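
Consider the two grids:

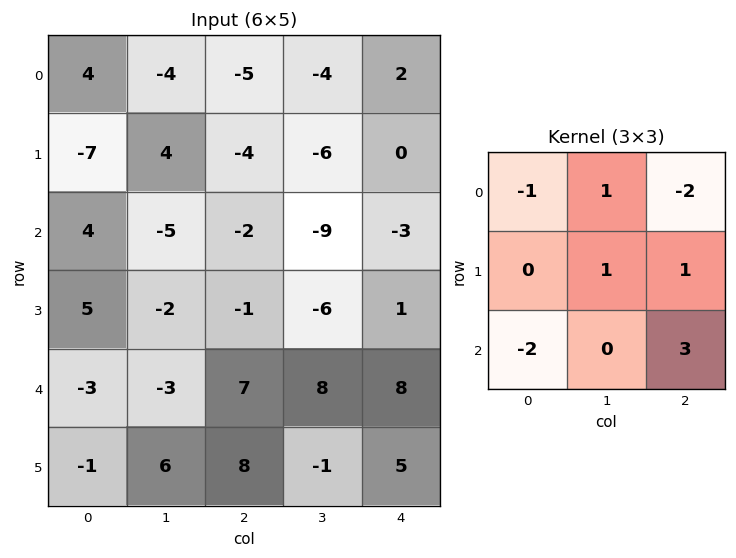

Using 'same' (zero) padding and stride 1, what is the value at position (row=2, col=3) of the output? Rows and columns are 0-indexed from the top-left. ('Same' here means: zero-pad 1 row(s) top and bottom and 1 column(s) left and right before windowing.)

The receptive field on the zero-padded input at this output position is [-4 -6 0 / -2 -9 -3 / -1 -6 1]. Elementwise product with the kernel and sum: -4·-1 + -6·1 + 0·-2 + -9·1 + -3·1 + -1·-2 + 1·3.

-9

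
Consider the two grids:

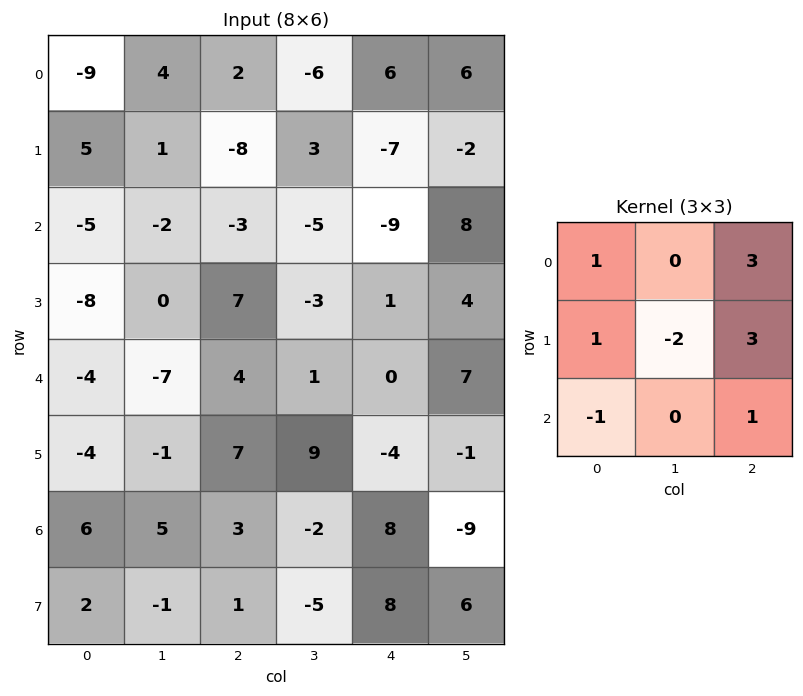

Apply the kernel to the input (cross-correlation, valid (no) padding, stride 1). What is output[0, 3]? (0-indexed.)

36

The receptive field on the input at this output position is [-6 6 6 / 3 -7 -2 / -5 -9 8]. Elementwise product with the kernel and sum: -6·1 + 6·3 + 3·1 + -7·-2 + -2·3 + -5·-1 + 8·1.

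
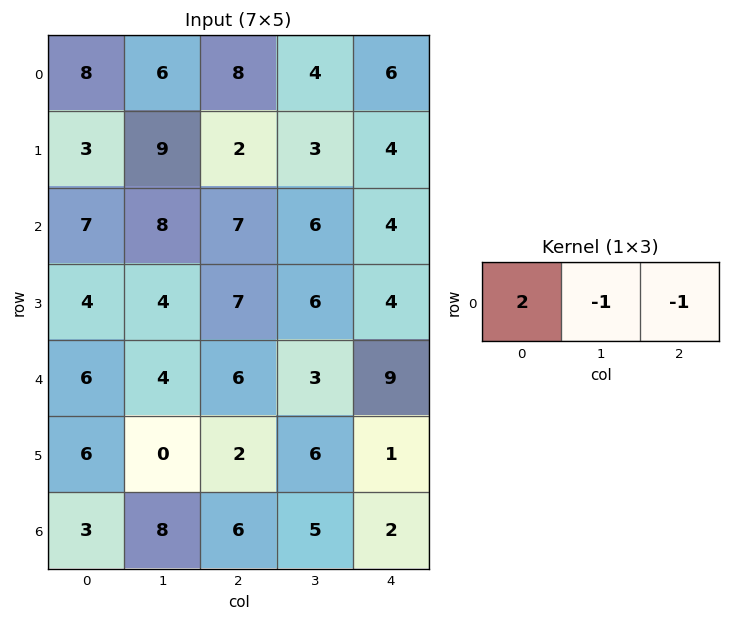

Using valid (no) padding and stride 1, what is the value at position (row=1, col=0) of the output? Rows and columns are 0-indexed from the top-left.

-5

The receptive field on the input at this output position is [3 9 2]. Elementwise product with the kernel and sum: 3·2 + 9·-1 + 2·-1.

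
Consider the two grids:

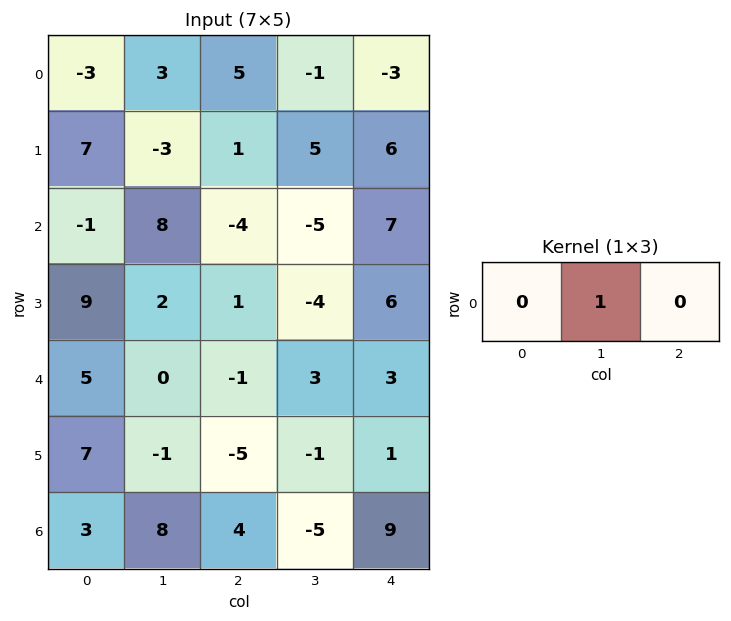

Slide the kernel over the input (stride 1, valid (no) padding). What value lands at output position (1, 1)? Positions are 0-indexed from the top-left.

1

The receptive field on the input at this output position is [-3 1 5]. Elementwise product with the kernel and sum: 1·1.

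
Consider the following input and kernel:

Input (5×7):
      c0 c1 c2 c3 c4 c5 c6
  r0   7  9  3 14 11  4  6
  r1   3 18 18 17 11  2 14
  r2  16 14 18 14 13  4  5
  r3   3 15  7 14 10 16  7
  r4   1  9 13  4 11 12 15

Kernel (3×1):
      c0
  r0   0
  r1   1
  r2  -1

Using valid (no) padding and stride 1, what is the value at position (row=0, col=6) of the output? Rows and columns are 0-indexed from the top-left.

The receptive field on the input at this output position is [6 / 14 / 5]. Elementwise product with the kernel and sum: 14·1 + 5·-1.

9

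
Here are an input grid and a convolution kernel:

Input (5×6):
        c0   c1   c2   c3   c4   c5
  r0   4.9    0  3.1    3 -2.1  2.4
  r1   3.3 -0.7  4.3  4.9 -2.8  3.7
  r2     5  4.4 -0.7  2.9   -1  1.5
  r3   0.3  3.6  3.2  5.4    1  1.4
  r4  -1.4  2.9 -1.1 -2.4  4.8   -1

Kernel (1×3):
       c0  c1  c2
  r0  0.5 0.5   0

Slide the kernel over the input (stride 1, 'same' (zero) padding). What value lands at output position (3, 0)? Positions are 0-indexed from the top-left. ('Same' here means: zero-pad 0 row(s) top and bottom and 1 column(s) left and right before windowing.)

The receptive field on the zero-padded input at this output position is [0 0.3 3.6]. Elementwise product with the kernel and sum: 0·0.5 + 0.3·0.5.

0.15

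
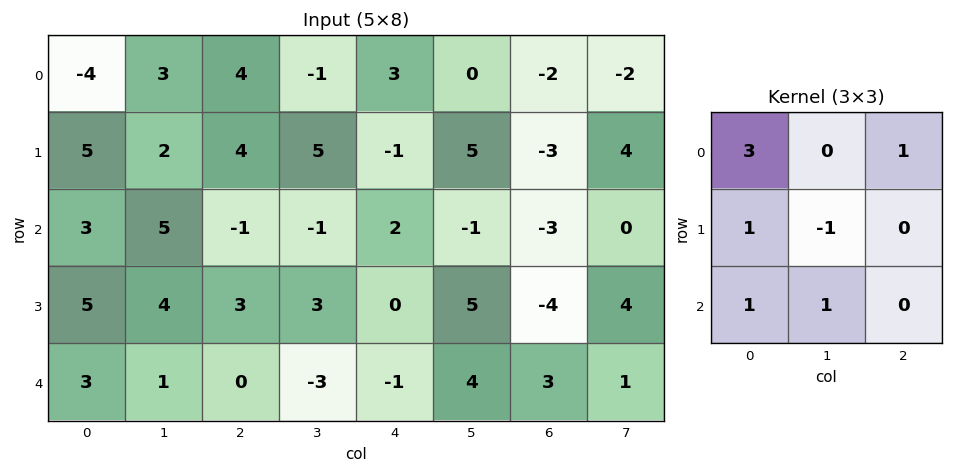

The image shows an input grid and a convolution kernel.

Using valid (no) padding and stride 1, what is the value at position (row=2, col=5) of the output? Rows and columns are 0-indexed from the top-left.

13

The receptive field on the input at this output position is [-1 -3 0 / 5 -4 4 / 4 3 1]. Elementwise product with the kernel and sum: -1·3 + 0·1 + 5·1 + -4·-1 + 4·1 + 3·1.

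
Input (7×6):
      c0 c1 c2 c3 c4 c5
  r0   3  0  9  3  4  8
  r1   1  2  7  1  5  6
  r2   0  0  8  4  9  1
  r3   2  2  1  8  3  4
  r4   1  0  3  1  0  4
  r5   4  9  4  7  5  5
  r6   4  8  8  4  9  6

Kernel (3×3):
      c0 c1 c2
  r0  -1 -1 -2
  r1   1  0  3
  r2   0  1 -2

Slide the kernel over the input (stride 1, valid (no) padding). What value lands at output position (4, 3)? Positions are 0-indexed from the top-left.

10

The receptive field on the input at this output position is [1 0 4 / 7 5 5 / 4 9 6]. Elementwise product with the kernel and sum: 1·-1 + 0·-1 + 4·-2 + 7·1 + 5·3 + 9·1 + 6·-2.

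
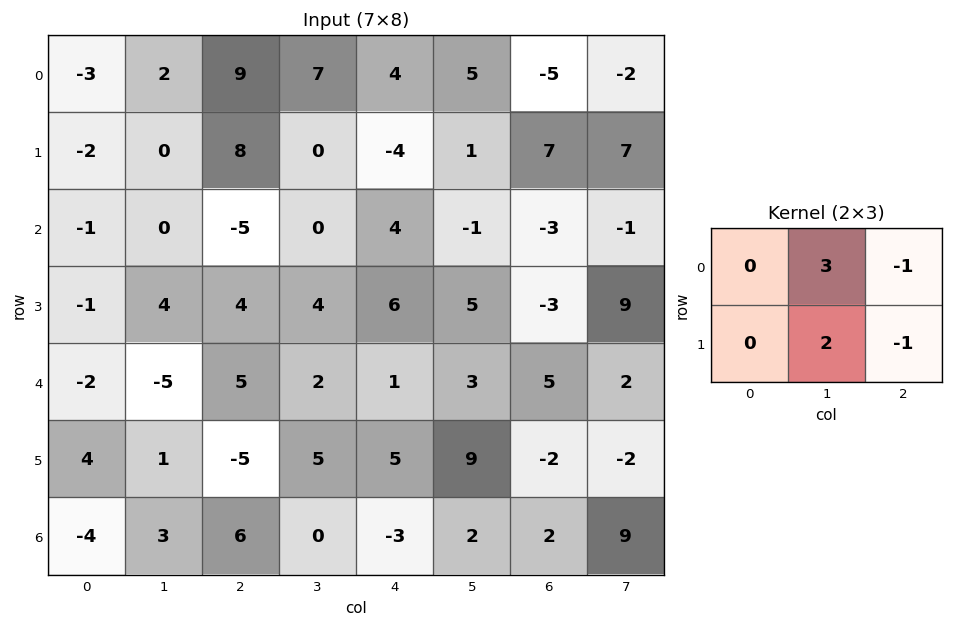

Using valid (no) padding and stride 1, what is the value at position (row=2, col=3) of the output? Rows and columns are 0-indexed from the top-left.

20

The receptive field on the input at this output position is [0 4 -1 / 4 6 5]. Elementwise product with the kernel and sum: 4·3 + -1·-1 + 6·2 + 5·-1.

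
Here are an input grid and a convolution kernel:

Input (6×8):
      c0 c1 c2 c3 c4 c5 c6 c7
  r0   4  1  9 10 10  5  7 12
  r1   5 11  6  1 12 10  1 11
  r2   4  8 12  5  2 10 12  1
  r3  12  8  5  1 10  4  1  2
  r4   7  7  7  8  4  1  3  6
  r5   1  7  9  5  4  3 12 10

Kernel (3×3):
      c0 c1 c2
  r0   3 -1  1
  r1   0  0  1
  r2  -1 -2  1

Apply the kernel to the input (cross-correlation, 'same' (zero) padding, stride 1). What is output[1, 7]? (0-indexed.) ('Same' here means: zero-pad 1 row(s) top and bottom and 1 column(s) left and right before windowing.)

The receptive field on the zero-padded input at this output position is [7 12 0 / 1 11 0 / 12 1 0]. Elementwise product with the kernel and sum: 7·3 + 12·-1 + 0·1 + 0·1 + 12·-1 + 1·-2 + 0·1.

-5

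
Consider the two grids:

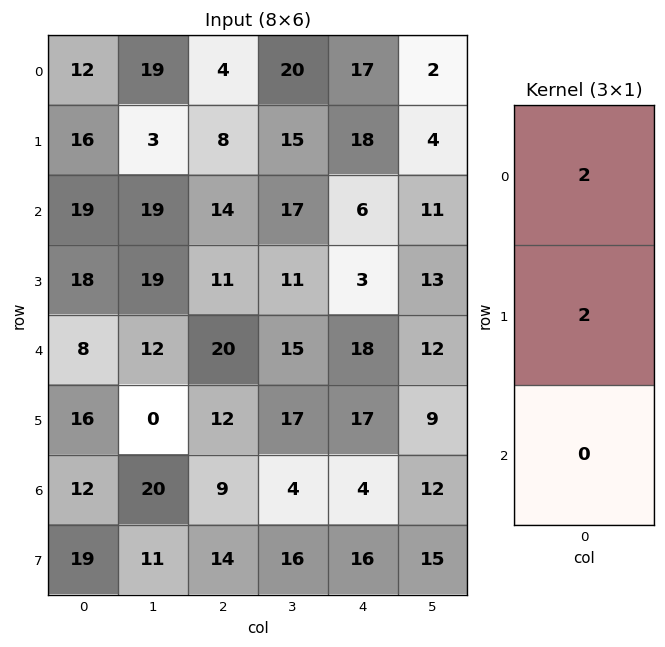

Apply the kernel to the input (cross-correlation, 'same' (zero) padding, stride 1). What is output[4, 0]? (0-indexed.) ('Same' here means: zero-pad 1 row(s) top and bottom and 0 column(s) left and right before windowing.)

The receptive field on the zero-padded input at this output position is [18 / 8 / 16]. Elementwise product with the kernel and sum: 18·2 + 8·2.

52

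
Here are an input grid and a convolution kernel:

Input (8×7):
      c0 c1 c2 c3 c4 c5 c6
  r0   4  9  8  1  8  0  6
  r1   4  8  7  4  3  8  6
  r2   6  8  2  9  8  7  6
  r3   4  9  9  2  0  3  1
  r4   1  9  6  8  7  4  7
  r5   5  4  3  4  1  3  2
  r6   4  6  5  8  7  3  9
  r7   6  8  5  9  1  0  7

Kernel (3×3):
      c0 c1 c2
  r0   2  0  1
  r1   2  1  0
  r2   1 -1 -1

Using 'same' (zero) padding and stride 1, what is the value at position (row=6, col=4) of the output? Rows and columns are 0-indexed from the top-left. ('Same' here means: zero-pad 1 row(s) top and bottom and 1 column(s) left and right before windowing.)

The receptive field on the zero-padded input at this output position is [4 1 3 / 8 7 3 / 9 1 0]. Elementwise product with the kernel and sum: 4·2 + 3·1 + 8·2 + 7·1 + 9·1 + 1·-1 + 0·-1.

42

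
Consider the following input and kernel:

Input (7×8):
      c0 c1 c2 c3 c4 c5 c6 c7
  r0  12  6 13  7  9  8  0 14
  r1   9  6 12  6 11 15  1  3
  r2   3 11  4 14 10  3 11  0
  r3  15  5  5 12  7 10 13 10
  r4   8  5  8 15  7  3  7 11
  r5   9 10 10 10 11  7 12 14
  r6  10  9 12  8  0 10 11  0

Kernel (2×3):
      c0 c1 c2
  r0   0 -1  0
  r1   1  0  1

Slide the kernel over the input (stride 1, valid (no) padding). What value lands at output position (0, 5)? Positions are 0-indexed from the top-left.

The receptive field on the input at this output position is [8 0 14 / 15 1 3]. Elementwise product with the kernel and sum: 0·-1 + 15·1 + 3·1.

18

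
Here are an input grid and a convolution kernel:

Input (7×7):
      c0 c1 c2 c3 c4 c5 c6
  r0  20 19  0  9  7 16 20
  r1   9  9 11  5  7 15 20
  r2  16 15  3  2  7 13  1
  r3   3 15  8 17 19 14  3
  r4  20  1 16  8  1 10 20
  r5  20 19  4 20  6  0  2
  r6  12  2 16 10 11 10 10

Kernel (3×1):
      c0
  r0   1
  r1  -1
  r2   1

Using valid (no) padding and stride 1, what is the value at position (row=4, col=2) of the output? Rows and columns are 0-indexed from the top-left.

The receptive field on the input at this output position is [16 / 4 / 16]. Elementwise product with the kernel and sum: 16·1 + 4·-1 + 16·1.

28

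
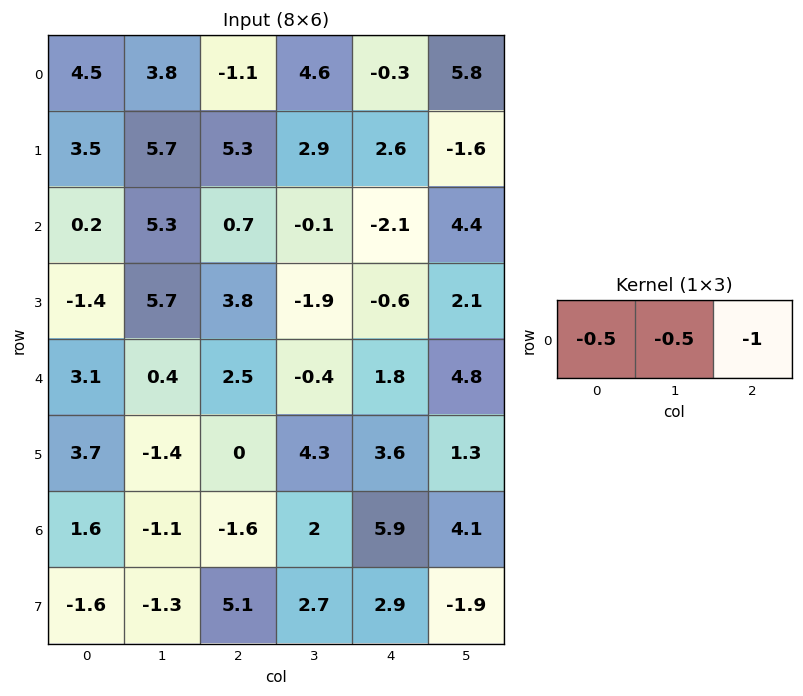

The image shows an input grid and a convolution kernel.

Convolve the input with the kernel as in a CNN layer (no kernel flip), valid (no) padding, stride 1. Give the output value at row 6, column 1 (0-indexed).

The receptive field on the input at this output position is [-1.1 -1.6 2]. Elementwise product with the kernel and sum: -1.1·-0.5 + -1.6·-0.5 + 2·-1.

-0.65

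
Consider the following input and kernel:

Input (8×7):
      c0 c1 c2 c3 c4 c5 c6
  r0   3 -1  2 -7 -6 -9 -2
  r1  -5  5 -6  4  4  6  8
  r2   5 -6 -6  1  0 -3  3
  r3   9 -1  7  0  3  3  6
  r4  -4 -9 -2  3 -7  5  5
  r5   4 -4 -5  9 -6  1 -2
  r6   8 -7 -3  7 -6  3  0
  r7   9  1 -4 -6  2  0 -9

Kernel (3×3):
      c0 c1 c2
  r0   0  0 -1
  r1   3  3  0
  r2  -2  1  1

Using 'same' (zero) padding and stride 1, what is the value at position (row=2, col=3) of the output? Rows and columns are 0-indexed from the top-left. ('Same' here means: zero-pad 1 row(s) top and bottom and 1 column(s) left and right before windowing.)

The receptive field on the zero-padded input at this output position is [-6 4 4 / -6 1 0 / 7 0 3]. Elementwise product with the kernel and sum: 4·-1 + -6·3 + 1·3 + 7·-2 + 0·1 + 3·1.

-30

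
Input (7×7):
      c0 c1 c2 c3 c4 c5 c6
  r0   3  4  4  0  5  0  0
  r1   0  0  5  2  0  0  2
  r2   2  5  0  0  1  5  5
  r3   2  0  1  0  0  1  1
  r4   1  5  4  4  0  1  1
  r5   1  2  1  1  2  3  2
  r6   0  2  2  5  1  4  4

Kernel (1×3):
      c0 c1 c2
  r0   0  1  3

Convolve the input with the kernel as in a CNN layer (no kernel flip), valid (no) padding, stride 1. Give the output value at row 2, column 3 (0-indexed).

16

The receptive field on the input at this output position is [0 1 5]. Elementwise product with the kernel and sum: 1·1 + 5·3.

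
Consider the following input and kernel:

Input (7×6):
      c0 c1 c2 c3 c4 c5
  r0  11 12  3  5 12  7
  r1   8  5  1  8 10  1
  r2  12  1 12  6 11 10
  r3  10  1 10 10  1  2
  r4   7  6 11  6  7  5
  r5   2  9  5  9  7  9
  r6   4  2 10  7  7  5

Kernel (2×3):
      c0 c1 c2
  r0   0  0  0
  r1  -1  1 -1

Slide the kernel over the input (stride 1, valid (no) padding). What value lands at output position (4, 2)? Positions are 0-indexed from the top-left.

-3

The receptive field on the input at this output position is [11 6 7 / 5 9 7]. Elementwise product with the kernel and sum: 5·-1 + 9·1 + 7·-1.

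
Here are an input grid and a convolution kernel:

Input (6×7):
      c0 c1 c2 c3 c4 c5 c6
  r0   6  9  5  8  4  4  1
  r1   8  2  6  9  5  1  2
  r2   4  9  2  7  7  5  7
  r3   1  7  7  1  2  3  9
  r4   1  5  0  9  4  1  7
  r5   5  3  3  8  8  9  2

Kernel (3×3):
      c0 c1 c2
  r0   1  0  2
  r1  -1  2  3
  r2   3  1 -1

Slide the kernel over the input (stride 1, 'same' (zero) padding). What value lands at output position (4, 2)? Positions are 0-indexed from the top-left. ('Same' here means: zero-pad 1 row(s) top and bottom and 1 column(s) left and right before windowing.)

35

The receptive field on the zero-padded input at this output position is [7 7 1 / 5 0 9 / 3 3 8]. Elementwise product with the kernel and sum: 7·1 + 1·2 + 5·-1 + 0·2 + 9·3 + 3·3 + 3·1 + 8·-1.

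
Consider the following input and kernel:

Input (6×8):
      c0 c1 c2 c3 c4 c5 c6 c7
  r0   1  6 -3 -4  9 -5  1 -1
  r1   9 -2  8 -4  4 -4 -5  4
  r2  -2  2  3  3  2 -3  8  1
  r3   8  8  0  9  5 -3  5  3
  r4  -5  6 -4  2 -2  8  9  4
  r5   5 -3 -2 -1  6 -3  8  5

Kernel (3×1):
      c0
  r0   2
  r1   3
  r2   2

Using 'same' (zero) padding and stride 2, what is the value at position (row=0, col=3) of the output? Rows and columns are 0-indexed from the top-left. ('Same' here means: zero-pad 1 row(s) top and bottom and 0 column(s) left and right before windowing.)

The receptive field on the zero-padded input at this output position is [0 / 1 / -5]. Elementwise product with the kernel and sum: 0·2 + 1·3 + -5·2.

-7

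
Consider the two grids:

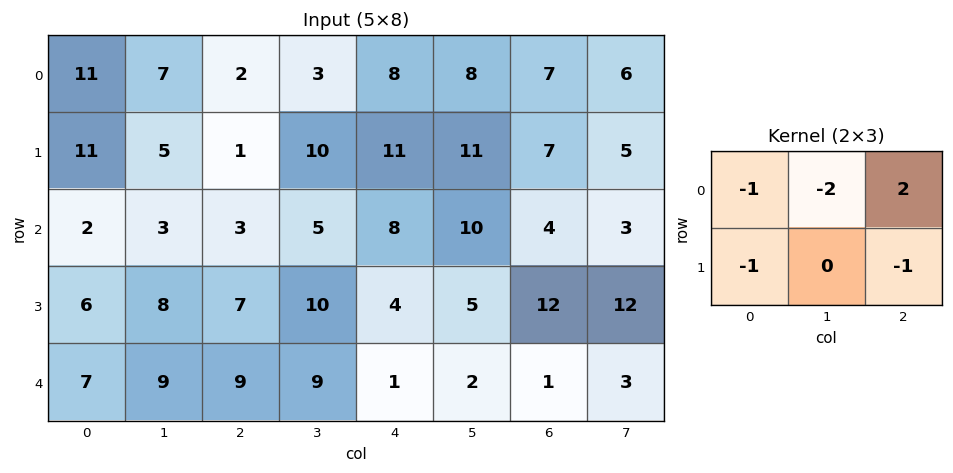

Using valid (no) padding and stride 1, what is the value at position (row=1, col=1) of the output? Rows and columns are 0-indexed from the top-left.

The receptive field on the input at this output position is [5 1 10 / 3 3 5]. Elementwise product with the kernel and sum: 5·-1 + 1·-2 + 10·2 + 3·-1 + 5·-1.

5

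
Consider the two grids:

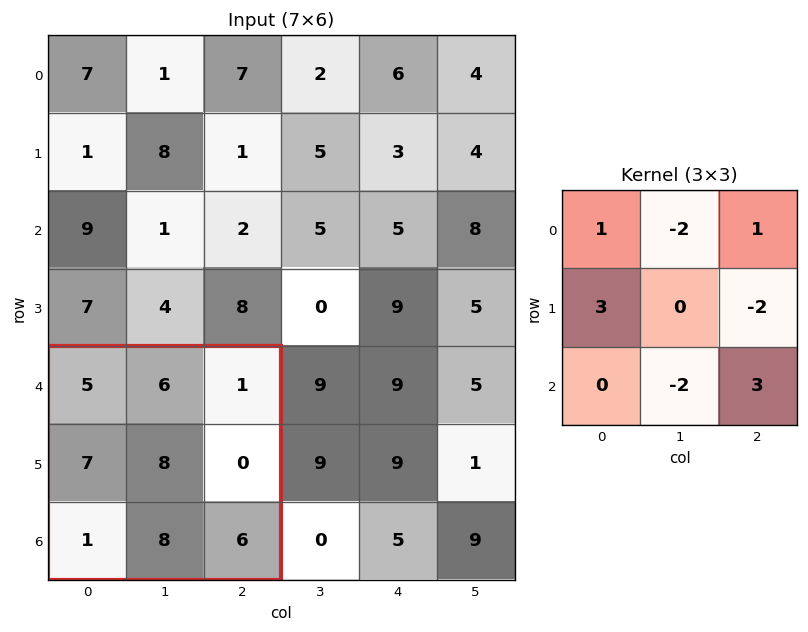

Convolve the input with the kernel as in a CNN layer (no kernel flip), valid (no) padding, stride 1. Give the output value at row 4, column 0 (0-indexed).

The receptive field on the input at this output position is [5 6 1 / 7 8 0 / 1 8 6]. Elementwise product with the kernel and sum: 5·1 + 6·-2 + 1·1 + 7·3 + 0·-2 + 8·-2 + 6·3.

17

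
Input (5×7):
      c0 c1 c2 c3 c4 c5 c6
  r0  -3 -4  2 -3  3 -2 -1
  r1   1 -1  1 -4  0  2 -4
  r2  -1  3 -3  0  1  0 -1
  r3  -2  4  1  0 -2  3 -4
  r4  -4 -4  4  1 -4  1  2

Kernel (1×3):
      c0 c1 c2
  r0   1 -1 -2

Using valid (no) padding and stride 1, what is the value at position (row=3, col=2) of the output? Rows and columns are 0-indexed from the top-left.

5

The receptive field on the input at this output position is [1 0 -2]. Elementwise product with the kernel and sum: 1·1 + 0·-1 + -2·-2.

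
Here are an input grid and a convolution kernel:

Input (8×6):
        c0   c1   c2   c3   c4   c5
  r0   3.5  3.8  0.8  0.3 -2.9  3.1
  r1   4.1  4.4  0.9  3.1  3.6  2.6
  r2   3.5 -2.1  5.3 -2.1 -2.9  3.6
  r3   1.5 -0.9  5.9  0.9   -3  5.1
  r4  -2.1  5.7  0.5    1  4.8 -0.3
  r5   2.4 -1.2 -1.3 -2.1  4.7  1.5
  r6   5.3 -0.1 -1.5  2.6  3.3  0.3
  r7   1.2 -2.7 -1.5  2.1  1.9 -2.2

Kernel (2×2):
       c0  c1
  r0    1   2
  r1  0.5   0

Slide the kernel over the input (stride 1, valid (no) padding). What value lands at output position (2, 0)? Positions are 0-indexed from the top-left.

0.05

The receptive field on the input at this output position is [3.5 -2.1 / 1.5 -0.9]. Elementwise product with the kernel and sum: 3.5·1 + -2.1·2 + 1.5·0.5.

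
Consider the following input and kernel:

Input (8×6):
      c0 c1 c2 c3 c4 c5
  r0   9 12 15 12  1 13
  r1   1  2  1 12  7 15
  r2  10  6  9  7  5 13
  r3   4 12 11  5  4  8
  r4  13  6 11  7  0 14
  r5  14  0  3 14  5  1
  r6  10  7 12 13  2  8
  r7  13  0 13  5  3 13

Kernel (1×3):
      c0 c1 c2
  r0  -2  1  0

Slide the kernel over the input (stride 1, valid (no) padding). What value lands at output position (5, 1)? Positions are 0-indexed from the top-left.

3

The receptive field on the input at this output position is [0 3 14]. Elementwise product with the kernel and sum: 0·-2 + 3·1.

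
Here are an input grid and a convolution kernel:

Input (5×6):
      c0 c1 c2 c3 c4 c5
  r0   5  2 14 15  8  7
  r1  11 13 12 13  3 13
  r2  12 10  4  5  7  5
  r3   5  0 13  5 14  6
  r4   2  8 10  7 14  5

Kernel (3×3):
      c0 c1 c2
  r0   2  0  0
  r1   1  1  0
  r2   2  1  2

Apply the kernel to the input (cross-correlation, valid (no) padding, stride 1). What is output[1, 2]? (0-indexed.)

The receptive field on the input at this output position is [12 13 3 / 4 5 7 / 13 5 14]. Elementwise product with the kernel and sum: 12·2 + 4·1 + 5·1 + 13·2 + 5·1 + 14·2.

92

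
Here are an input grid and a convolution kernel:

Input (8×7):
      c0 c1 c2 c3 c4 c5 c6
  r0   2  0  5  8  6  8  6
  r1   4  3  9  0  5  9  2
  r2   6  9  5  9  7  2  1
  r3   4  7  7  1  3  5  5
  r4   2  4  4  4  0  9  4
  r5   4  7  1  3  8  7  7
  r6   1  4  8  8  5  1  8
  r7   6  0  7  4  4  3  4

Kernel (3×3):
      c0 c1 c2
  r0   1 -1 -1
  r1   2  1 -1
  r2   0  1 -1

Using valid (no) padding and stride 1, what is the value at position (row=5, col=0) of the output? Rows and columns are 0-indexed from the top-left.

The receptive field on the input at this output position is [4 7 1 / 1 4 8 / 6 0 7]. Elementwise product with the kernel and sum: 4·1 + 7·-1 + 1·-1 + 1·2 + 4·1 + 8·-1 + 0·1 + 7·-1.

-13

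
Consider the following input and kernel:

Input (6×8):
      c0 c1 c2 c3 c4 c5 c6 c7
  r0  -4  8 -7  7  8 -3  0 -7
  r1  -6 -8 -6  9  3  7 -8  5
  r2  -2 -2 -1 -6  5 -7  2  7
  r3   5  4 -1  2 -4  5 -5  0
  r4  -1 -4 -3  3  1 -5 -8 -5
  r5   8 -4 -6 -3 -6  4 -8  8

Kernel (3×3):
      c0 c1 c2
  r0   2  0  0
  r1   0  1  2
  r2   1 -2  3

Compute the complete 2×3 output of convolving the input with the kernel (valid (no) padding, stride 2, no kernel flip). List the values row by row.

-29 27 32
-4 -14 -8

Output[0,0]: The receptive field on the input at this output position is [-4 8 -7 / -6 -8 -6 / -2 -2 -1]. Elementwise product with the kernel and sum: -4·2 + -8·1 + -6·2 + -2·1 + -2·-2 + -1·3.
Output[0,1]: The receptive field on the input at this output position is [-7 7 8 / -6 9 3 / -1 -6 5]. Elementwise product with the kernel and sum: -7·2 + 9·1 + 3·2 + -1·1 + -6·-2 + 5·3.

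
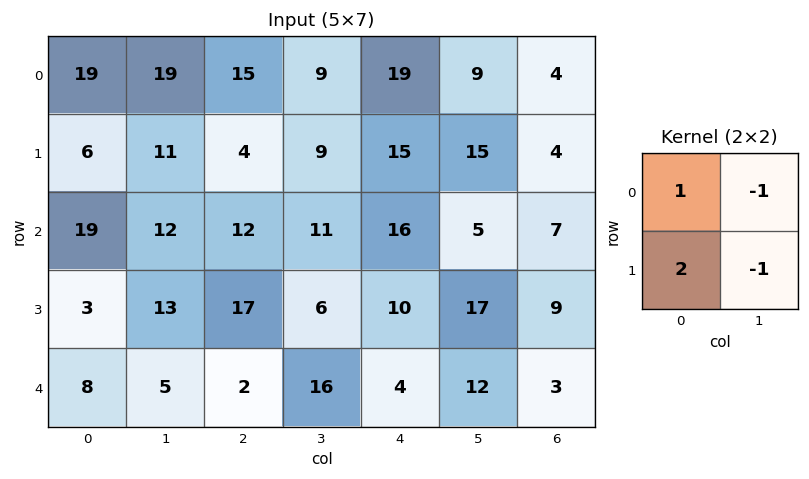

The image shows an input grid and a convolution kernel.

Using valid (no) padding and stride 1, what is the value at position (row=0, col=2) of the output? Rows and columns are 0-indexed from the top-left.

The receptive field on the input at this output position is [15 9 / 4 9]. Elementwise product with the kernel and sum: 15·1 + 9·-1 + 4·2 + 9·-1.

5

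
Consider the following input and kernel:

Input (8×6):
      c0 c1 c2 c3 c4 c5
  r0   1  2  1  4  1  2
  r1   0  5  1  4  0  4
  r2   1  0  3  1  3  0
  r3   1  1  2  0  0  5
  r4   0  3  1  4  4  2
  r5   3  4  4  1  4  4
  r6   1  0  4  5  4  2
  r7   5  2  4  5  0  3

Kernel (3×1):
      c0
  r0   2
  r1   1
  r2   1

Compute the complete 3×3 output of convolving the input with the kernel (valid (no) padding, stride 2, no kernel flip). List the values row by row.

Output[0,0]: The receptive field on the input at this output position is [1 / 0 / 1]. Elementwise product with the kernel and sum: 1·2 + 0·1 + 1·1.
Output[0,1]: The receptive field on the input at this output position is [1 / 1 / 3]. Elementwise product with the kernel and sum: 1·2 + 1·1 + 3·1.

3 6 5
3 9 10
4 10 16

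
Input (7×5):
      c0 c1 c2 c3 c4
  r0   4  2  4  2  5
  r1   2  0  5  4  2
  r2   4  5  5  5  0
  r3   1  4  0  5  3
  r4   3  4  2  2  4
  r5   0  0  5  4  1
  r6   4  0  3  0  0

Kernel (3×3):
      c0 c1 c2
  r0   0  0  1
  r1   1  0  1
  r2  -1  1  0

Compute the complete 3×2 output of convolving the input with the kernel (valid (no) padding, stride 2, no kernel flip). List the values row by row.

12 12
7 3
3 7

Output[0,0]: The receptive field on the input at this output position is [4 2 4 / 2 0 5 / 4 5 5]. Elementwise product with the kernel and sum: 4·1 + 2·1 + 5·1 + 4·-1 + 5·1.
Output[0,1]: The receptive field on the input at this output position is [4 2 5 / 5 4 2 / 5 5 0]. Elementwise product with the kernel and sum: 5·1 + 5·1 + 2·1 + 5·-1 + 5·1.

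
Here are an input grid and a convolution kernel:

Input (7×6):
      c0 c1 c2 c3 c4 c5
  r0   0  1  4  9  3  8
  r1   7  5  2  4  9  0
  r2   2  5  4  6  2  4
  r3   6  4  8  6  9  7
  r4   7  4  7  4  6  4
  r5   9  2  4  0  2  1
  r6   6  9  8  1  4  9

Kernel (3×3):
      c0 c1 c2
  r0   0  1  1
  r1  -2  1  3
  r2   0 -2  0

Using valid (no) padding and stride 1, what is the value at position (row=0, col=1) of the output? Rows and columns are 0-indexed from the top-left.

The receptive field on the input at this output position is [1 4 9 / 5 2 4 / 5 4 6]. Elementwise product with the kernel and sum: 4·1 + 9·1 + 5·-2 + 2·1 + 4·3 + 4·-2.

9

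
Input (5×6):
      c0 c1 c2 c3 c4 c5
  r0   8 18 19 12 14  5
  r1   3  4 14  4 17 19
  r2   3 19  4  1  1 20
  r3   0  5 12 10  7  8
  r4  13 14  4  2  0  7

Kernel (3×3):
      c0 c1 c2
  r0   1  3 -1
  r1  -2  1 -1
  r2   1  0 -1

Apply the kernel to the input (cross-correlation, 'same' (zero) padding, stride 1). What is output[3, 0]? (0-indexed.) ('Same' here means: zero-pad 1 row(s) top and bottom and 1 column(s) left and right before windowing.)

-29

The receptive field on the zero-padded input at this output position is [0 3 19 / 0 0 5 / 0 13 14]. Elementwise product with the kernel and sum: 0·1 + 3·3 + 19·-1 + 0·-2 + 0·1 + 5·-1 + 0·1 + 14·-1.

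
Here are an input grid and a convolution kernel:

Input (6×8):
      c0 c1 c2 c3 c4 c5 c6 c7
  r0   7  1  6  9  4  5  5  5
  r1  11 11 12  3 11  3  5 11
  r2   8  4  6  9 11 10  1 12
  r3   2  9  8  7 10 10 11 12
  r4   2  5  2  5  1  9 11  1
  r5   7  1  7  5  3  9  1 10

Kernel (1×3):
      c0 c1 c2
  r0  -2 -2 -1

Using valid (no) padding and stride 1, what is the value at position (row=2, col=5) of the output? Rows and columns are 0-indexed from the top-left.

The receptive field on the input at this output position is [10 1 12]. Elementwise product with the kernel and sum: 10·-2 + 1·-2 + 12·-1.

-34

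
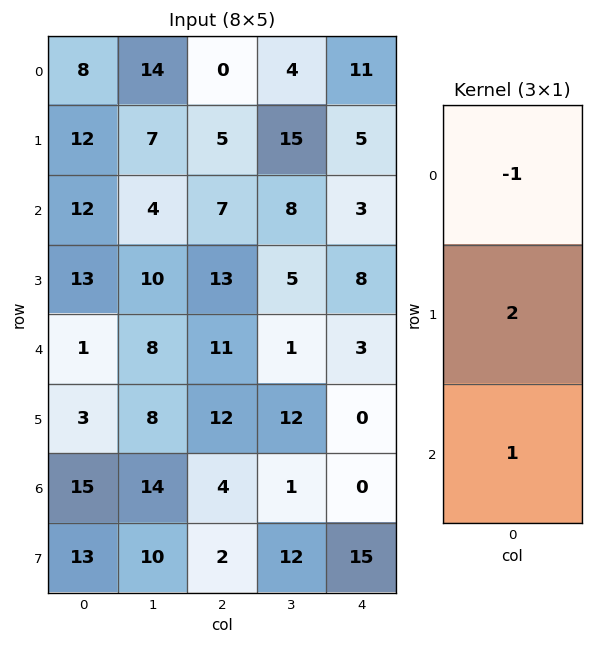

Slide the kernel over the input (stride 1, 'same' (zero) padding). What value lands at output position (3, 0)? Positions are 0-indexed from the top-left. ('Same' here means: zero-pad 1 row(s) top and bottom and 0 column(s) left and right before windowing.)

15

The receptive field on the zero-padded input at this output position is [12 / 13 / 1]. Elementwise product with the kernel and sum: 12·-1 + 13·2 + 1·1.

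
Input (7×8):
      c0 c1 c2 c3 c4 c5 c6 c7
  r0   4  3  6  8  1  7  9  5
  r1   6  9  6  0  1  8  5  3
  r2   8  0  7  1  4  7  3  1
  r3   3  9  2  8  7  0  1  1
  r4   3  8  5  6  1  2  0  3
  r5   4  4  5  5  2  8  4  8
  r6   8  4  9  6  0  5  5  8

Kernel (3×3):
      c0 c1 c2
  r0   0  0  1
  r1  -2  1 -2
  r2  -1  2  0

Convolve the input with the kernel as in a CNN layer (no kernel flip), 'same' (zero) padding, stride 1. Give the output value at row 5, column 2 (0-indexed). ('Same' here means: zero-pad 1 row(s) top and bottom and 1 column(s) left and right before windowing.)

7

The receptive field on the zero-padded input at this output position is [8 5 6 / 4 5 5 / 4 9 6]. Elementwise product with the kernel and sum: 6·1 + 4·-2 + 5·1 + 5·-2 + 4·-1 + 9·2.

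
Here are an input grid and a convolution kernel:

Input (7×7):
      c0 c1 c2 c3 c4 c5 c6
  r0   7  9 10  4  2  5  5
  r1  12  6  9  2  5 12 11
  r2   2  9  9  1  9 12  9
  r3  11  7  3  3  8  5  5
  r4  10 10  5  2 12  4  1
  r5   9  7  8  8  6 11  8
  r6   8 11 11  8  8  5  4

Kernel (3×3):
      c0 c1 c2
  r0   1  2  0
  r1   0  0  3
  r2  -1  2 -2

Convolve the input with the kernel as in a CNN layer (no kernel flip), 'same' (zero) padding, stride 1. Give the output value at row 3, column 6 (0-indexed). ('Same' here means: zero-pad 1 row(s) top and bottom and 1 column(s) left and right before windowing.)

The receptive field on the zero-padded input at this output position is [12 9 0 / 5 5 0 / 4 1 0]. Elementwise product with the kernel and sum: 12·1 + 9·2 + 0·3 + 4·-1 + 1·2 + 0·-2.

28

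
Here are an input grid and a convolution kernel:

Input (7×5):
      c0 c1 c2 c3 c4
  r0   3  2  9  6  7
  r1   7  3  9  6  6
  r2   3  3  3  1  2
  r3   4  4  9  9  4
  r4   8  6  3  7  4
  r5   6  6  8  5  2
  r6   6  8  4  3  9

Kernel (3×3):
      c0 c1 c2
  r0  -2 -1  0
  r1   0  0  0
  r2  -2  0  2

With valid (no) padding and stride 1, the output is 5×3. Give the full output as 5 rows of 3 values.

Output[0,0]: The receptive field on the input at this output position is [3 2 9 / 7 3 9 / 3 3 3]. Elementwise product with the kernel and sum: 3·-2 + 2·-1 + 3·-2 + 3·2.

-8 -17 -26
-7 -5 -34
-19 -7 -5
-8 -19 -39
-26 -25 -3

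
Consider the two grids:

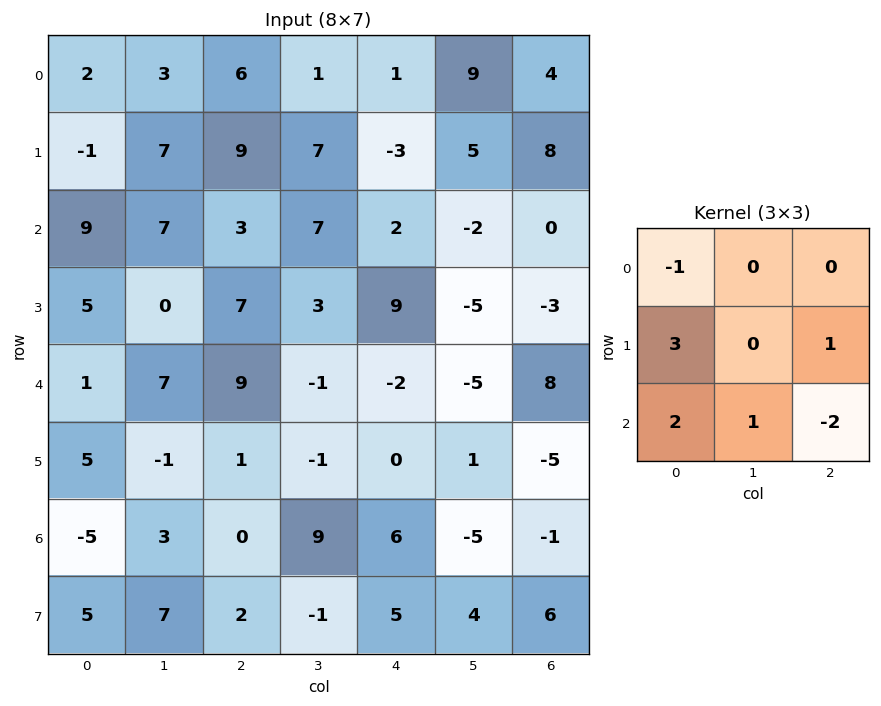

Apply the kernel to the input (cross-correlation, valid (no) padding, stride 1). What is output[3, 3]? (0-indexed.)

-15

The receptive field on the input at this output position is [3 9 -5 / -1 -2 -5 / -1 0 1]. Elementwise product with the kernel and sum: 3·-1 + -1·3 + -5·1 + -1·2 + 0·1 + 1·-2.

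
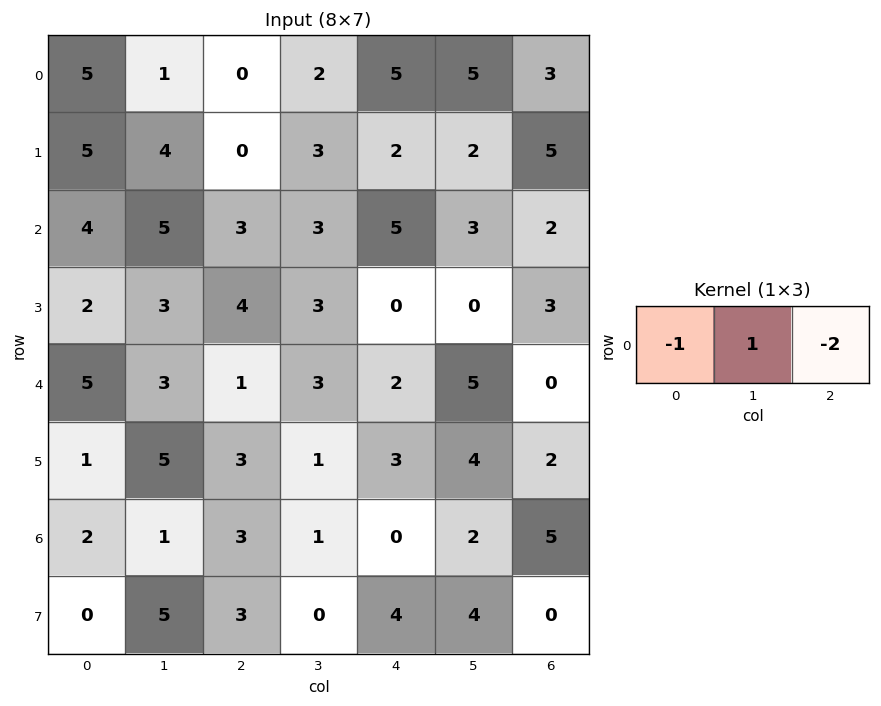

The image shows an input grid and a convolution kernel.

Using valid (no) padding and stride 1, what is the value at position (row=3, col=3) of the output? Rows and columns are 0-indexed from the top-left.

The receptive field on the input at this output position is [3 0 0]. Elementwise product with the kernel and sum: 3·-1 + 0·1 + 0·-2.

-3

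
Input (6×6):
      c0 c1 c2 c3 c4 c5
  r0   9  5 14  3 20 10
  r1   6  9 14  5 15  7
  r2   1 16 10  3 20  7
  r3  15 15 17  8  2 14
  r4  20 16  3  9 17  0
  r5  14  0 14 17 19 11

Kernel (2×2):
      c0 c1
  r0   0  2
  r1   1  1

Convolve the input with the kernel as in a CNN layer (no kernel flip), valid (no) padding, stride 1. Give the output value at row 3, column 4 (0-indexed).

45

The receptive field on the input at this output position is [2 14 / 17 0]. Elementwise product with the kernel and sum: 14·2 + 17·1 + 0·1.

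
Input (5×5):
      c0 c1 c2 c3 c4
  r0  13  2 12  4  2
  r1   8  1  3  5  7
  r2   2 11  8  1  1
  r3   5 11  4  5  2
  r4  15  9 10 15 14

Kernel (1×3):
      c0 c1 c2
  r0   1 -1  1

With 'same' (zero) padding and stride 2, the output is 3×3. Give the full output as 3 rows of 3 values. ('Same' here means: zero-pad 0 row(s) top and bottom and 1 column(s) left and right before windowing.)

Output[0,0]: The receptive field on the zero-padded input at this output position is [0 13 2]. Elementwise product with the kernel and sum: 0·1 + 13·-1 + 2·1.

-11 -6 2
9 4 0
-6 14 1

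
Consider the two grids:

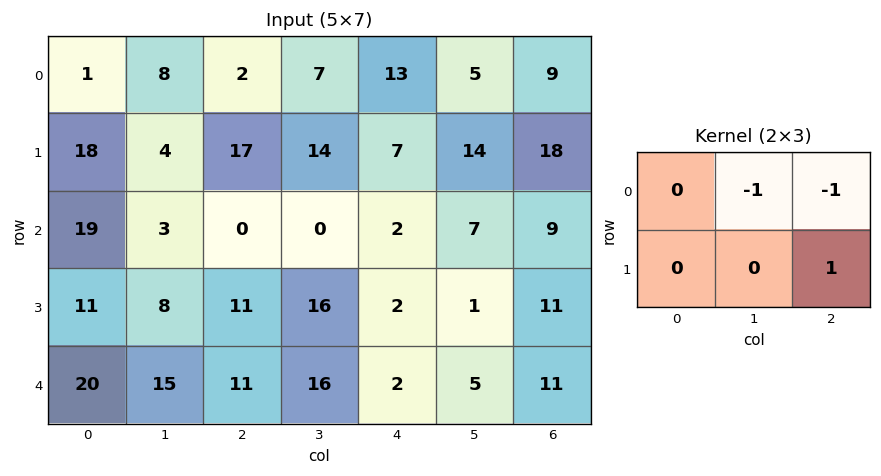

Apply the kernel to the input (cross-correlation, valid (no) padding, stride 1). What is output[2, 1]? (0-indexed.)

16

The receptive field on the input at this output position is [3 0 0 / 8 11 16]. Elementwise product with the kernel and sum: 0·-1 + 0·-1 + 16·1.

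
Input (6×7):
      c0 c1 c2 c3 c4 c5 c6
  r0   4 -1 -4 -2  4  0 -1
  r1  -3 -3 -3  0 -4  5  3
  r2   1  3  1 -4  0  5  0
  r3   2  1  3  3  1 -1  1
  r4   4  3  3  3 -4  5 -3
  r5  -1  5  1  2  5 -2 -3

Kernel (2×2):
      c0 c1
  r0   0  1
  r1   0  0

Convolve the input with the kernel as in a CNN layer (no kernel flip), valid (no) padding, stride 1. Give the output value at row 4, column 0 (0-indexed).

The receptive field on the input at this output position is [4 3 / -1 5]. Elementwise product with the kernel and sum: 3·1.

3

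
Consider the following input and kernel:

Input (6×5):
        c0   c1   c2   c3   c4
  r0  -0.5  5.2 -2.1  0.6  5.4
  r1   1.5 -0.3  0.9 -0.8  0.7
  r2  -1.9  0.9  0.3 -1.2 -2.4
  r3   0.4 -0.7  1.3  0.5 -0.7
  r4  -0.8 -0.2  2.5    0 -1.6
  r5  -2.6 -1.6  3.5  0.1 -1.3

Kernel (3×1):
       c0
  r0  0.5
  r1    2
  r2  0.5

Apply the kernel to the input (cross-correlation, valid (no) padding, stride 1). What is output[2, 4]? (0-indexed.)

-3.4

The receptive field on the input at this output position is [-2.4 / -0.7 / -1.6]. Elementwise product with the kernel and sum: -2.4·0.5 + -0.7·2 + -1.6·0.5.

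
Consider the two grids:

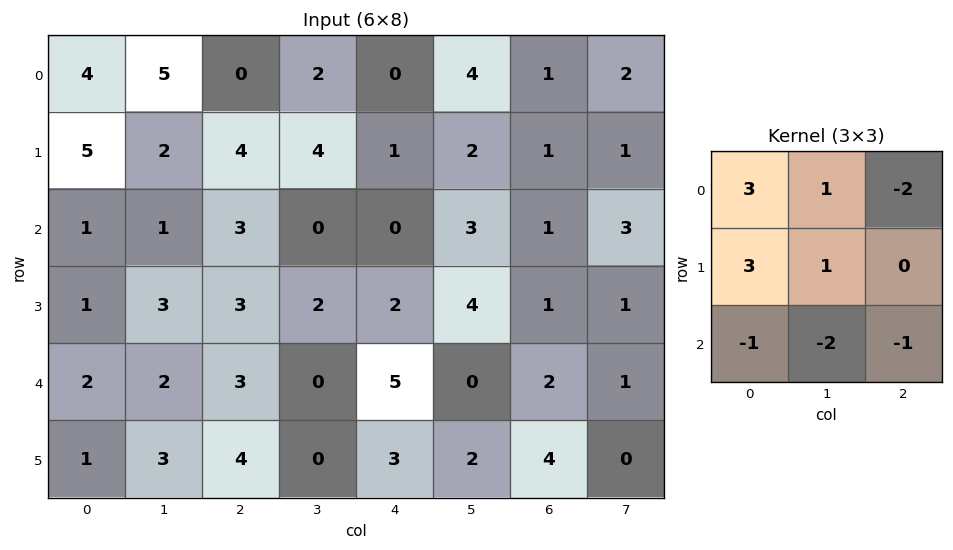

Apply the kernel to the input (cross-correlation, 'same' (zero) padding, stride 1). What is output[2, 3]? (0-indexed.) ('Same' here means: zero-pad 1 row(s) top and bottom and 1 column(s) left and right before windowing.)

The receptive field on the zero-padded input at this output position is [4 4 1 / 3 0 0 / 3 2 2]. Elementwise product with the kernel and sum: 4·3 + 4·1 + 1·-2 + 3·3 + 0·1 + 3·-1 + 2·-2 + 2·-1.

14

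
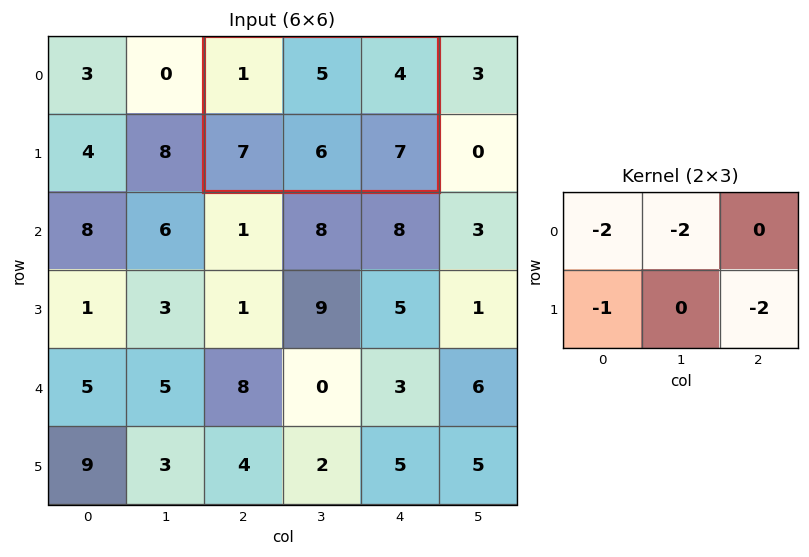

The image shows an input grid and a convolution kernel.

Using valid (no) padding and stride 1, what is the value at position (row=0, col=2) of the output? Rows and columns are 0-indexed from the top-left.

-33

The receptive field on the input at this output position is [1 5 4 / 7 6 7]. Elementwise product with the kernel and sum: 1·-2 + 5·-2 + 7·-1 + 7·-2.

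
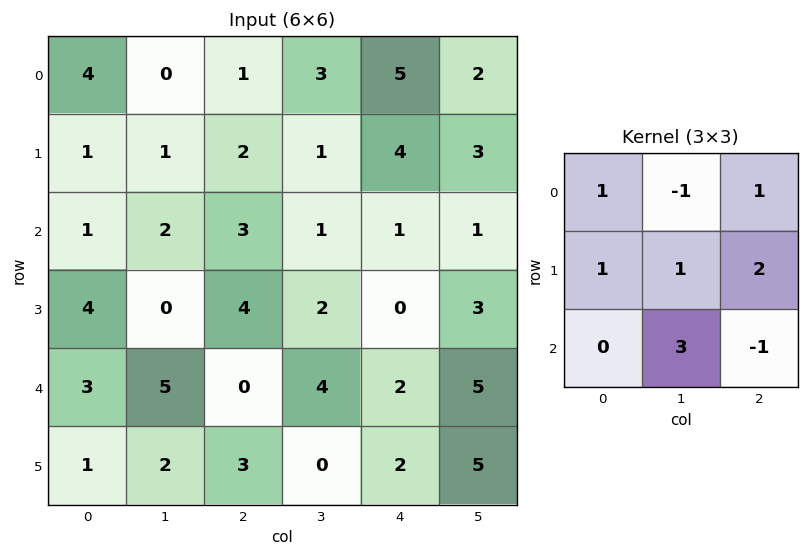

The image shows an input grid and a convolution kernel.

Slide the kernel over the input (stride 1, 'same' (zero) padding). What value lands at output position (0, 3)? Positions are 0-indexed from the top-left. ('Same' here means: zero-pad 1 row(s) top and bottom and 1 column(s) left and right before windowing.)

The receptive field on the zero-padded input at this output position is [0 0 0 / 1 3 5 / 2 1 4]. Elementwise product with the kernel and sum: 0·1 + 0·-1 + 0·1 + 1·1 + 3·1 + 5·2 + 1·3 + 4·-1.

13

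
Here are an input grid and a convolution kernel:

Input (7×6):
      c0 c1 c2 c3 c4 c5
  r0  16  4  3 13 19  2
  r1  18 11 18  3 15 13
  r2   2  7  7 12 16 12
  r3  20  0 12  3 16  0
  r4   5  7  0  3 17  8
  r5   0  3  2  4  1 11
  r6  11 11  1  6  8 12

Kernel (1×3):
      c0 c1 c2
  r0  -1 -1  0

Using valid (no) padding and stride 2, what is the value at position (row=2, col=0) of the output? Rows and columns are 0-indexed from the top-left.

The receptive field on the input at this output position is [5 7 0]. Elementwise product with the kernel and sum: 5·-1 + 7·-1.

-12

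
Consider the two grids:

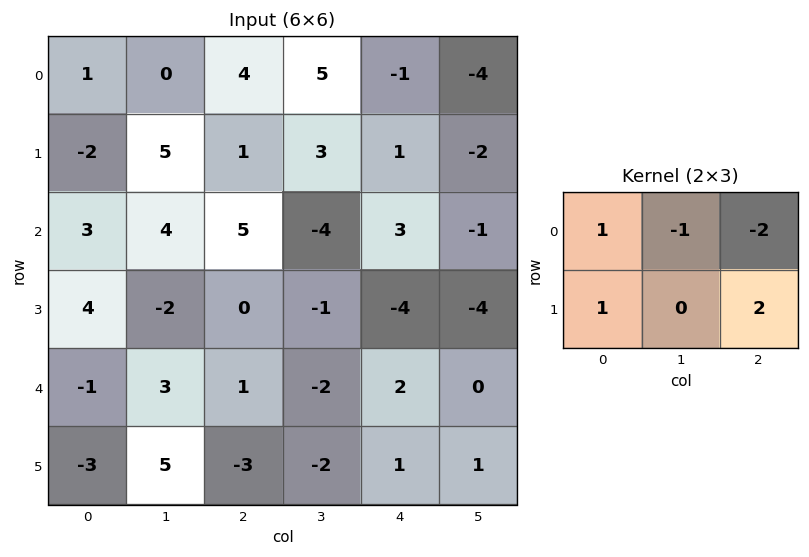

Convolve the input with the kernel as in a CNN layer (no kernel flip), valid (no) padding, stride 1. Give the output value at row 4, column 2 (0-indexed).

-2

The receptive field on the input at this output position is [1 -2 2 / -3 -2 1]. Elementwise product with the kernel and sum: 1·1 + -2·-1 + 2·-2 + -3·1 + 1·2.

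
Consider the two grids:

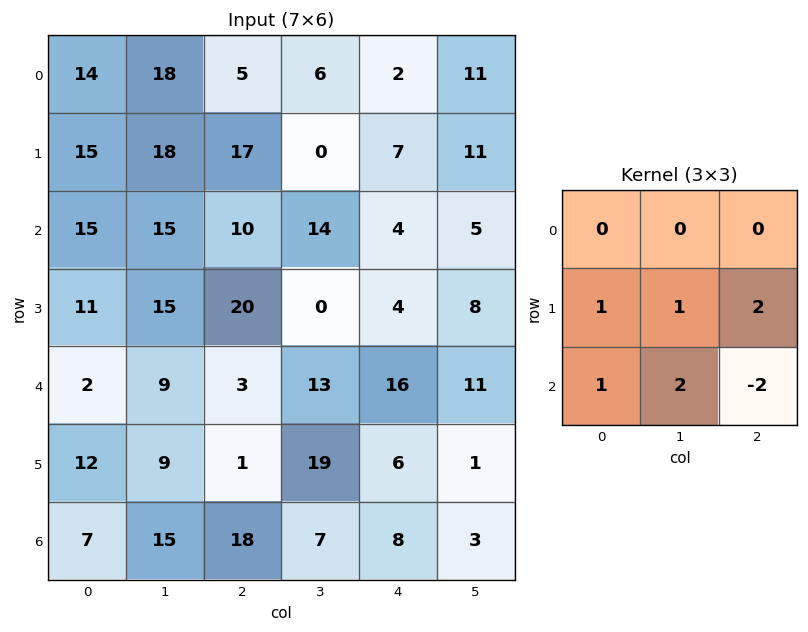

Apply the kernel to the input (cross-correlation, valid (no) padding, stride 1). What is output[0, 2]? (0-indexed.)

61

The receptive field on the input at this output position is [5 6 2 / 17 0 7 / 10 14 4]. Elementwise product with the kernel and sum: 17·1 + 0·1 + 7·2 + 10·1 + 14·2 + 4·-2.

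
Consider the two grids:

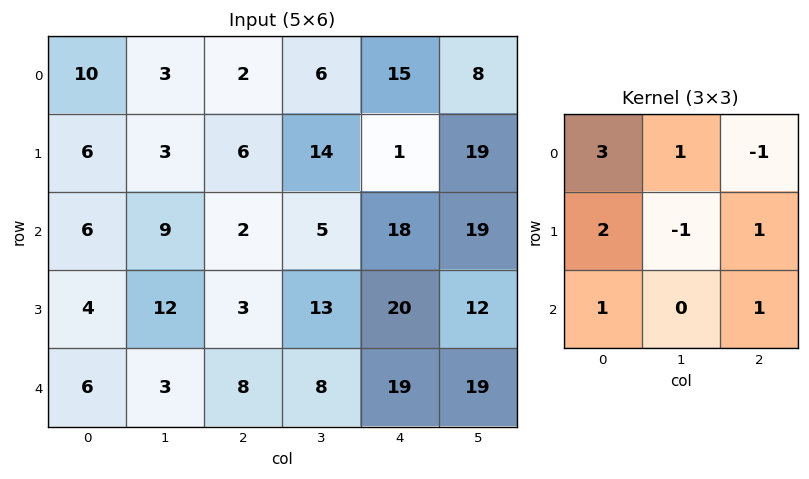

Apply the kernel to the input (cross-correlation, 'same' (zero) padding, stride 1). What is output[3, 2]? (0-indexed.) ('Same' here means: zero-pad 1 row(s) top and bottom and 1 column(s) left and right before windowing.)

69

The receptive field on the zero-padded input at this output position is [9 2 5 / 12 3 13 / 3 8 8]. Elementwise product with the kernel and sum: 9·3 + 2·1 + 5·-1 + 12·2 + 3·-1 + 13·1 + 3·1 + 8·1.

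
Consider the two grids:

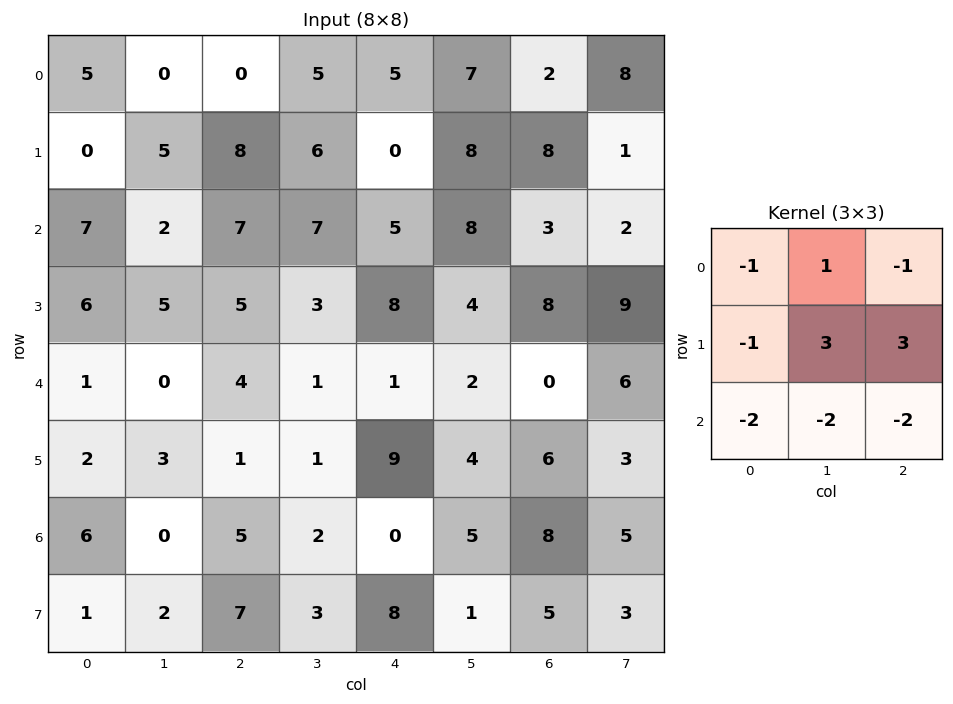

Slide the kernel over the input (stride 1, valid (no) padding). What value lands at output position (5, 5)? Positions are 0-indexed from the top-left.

15

The receptive field on the input at this output position is [4 6 3 / 5 8 5 / 1 5 3]. Elementwise product with the kernel and sum: 4·-1 + 6·1 + 3·-1 + 5·-1 + 8·3 + 5·3 + 1·-2 + 5·-2 + 3·-2.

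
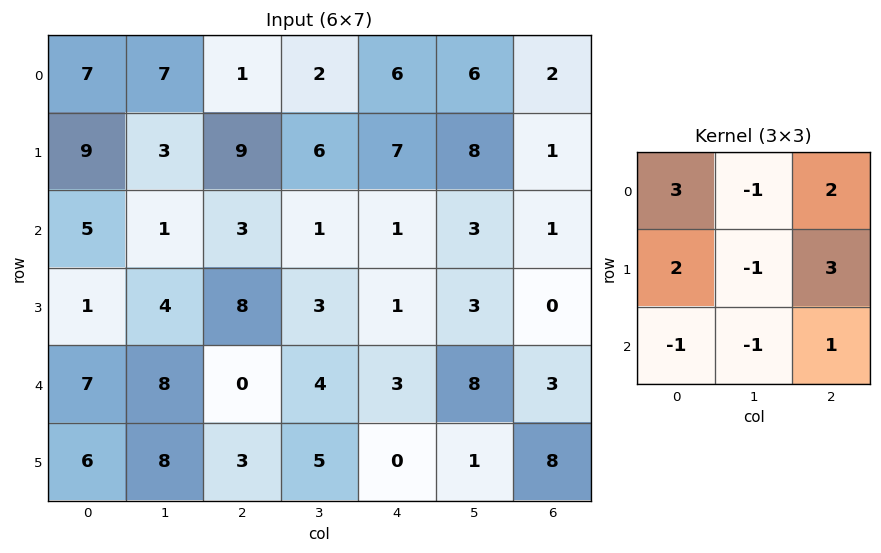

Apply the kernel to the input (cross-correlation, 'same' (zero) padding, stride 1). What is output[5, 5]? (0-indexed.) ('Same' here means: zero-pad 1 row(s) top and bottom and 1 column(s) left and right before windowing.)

The receptive field on the zero-padded input at this output position is [3 8 3 / 0 1 8 / 0 0 0]. Elementwise product with the kernel and sum: 3·3 + 8·-1 + 3·2 + 0·2 + 1·-1 + 8·3 + 0·-1 + 0·-1 + 0·1.

30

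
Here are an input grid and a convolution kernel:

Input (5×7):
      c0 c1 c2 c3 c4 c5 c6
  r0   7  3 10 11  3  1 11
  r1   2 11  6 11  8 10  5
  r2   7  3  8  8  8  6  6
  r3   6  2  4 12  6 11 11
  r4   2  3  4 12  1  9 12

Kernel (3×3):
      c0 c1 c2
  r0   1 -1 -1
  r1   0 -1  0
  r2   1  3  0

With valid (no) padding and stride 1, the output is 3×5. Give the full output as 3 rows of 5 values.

-1 3 17 31 7
-6 0 19 15 26
5 -2 20 3 13

Output[0,0]: The receptive field on the input at this output position is [7 3 10 / 2 11 6 / 7 3 8]. Elementwise product with the kernel and sum: 7·1 + 3·-1 + 10·-1 + 11·-1 + 7·1 + 3·3.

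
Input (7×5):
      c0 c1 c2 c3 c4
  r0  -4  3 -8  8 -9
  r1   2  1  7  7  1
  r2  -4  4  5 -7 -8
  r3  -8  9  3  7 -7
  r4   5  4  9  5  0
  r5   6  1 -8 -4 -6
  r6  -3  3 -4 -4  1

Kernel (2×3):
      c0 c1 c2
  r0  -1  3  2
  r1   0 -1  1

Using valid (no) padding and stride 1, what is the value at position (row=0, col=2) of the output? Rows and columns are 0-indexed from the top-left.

The receptive field on the input at this output position is [-8 8 -9 / 7 7 1]. Elementwise product with the kernel and sum: -8·-1 + 8·3 + -9·2 + 7·-1 + 1·1.

8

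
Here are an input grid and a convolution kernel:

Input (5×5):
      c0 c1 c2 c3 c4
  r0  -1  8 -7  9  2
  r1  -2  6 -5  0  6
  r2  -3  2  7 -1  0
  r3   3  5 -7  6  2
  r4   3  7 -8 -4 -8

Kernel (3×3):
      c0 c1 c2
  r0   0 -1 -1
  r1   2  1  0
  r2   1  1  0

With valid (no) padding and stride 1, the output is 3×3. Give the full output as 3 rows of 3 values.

0 14 -15
3 14 6
12 -4 -19

Output[0,0]: The receptive field on the input at this output position is [-1 8 -7 / -2 6 -5 / -3 2 7]. Elementwise product with the kernel and sum: 8·-1 + -7·-1 + -2·2 + 6·1 + -3·1 + 2·1.
Output[0,1]: The receptive field on the input at this output position is [8 -7 9 / 6 -5 0 / 2 7 -1]. Elementwise product with the kernel and sum: -7·-1 + 9·-1 + 6·2 + -5·1 + 2·1 + 7·1.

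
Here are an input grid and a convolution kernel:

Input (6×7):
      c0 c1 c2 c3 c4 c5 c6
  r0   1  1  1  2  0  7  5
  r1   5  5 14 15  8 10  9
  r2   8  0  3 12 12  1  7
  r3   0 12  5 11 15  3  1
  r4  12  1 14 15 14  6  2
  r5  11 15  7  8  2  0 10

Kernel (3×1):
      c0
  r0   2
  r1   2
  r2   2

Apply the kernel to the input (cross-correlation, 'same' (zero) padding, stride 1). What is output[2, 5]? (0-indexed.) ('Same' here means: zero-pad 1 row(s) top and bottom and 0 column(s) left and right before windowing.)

The receptive field on the zero-padded input at this output position is [10 / 1 / 3]. Elementwise product with the kernel and sum: 10·2 + 1·2 + 3·2.

28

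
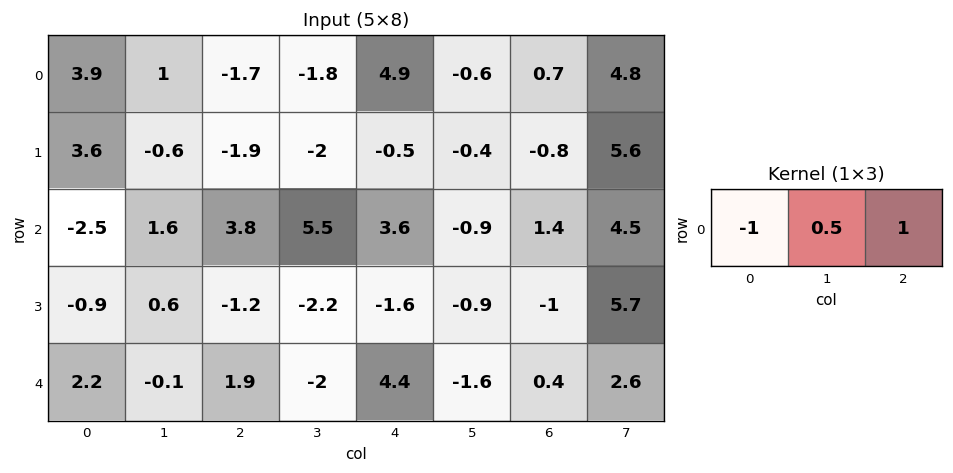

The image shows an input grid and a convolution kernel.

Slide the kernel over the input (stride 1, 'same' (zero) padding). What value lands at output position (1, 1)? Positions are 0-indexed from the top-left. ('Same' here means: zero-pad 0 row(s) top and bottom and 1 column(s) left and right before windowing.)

The receptive field on the zero-padded input at this output position is [3.6 -0.6 -1.9]. Elementwise product with the kernel and sum: 3.6·-1 + -0.6·0.5 + -1.9·1.

-5.8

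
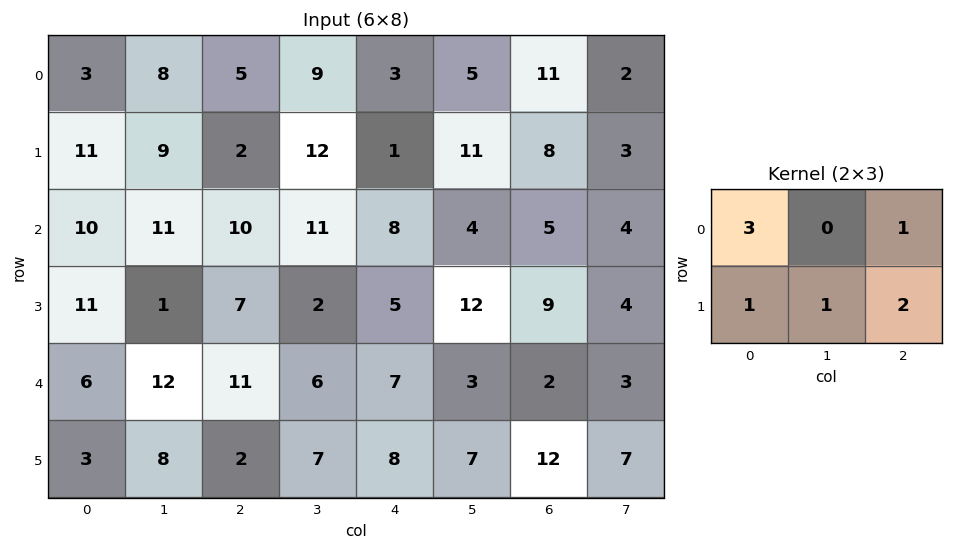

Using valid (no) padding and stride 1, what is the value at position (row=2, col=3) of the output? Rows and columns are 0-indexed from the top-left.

The receptive field on the input at this output position is [11 8 4 / 2 5 12]. Elementwise product with the kernel and sum: 11·3 + 4·1 + 2·1 + 5·1 + 12·2.

68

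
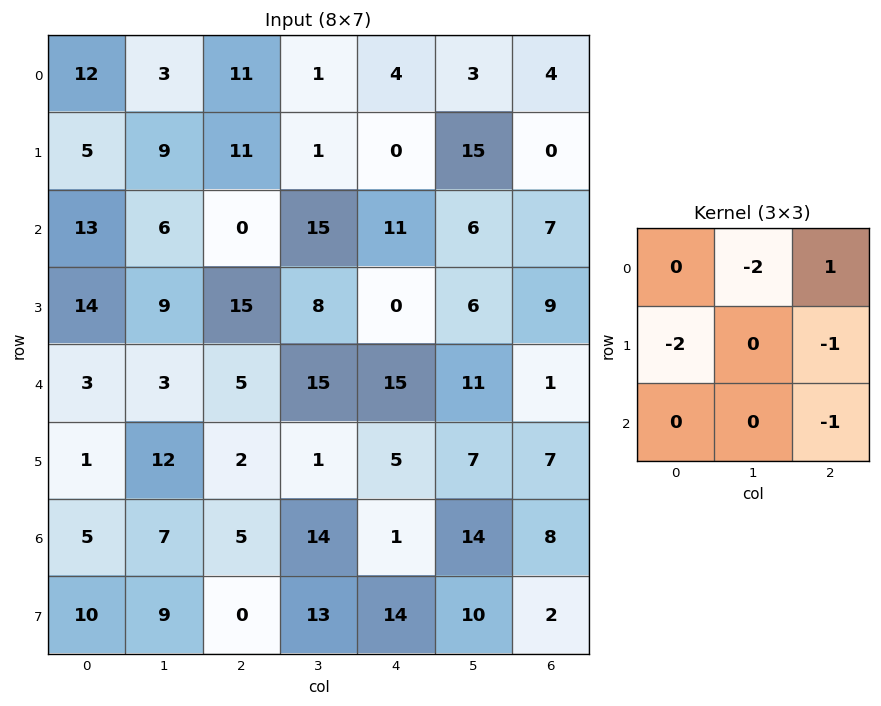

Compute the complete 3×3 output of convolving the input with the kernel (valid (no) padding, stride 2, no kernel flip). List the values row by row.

-16 -31 -9
-60 -64 -15
-10 -25 -46

Output[0,0]: The receptive field on the input at this output position is [12 3 11 / 5 9 11 / 13 6 0]. Elementwise product with the kernel and sum: 3·-2 + 11·1 + 5·-2 + 11·-1 + 0·-1.
Output[0,1]: The receptive field on the input at this output position is [11 1 4 / 11 1 0 / 0 15 11]. Elementwise product with the kernel and sum: 1·-2 + 4·1 + 11·-2 + 0·-1 + 11·-1.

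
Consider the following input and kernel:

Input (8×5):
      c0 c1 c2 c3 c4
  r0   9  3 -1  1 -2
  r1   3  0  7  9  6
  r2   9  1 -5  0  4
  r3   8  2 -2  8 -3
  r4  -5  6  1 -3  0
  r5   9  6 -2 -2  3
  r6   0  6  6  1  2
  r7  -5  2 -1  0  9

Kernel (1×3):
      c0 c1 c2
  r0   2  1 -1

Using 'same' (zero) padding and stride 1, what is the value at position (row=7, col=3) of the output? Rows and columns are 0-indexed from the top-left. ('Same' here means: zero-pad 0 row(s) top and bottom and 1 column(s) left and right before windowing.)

The receptive field on the zero-padded input at this output position is [-1 0 9]. Elementwise product with the kernel and sum: -1·2 + 0·1 + 9·-1.

-11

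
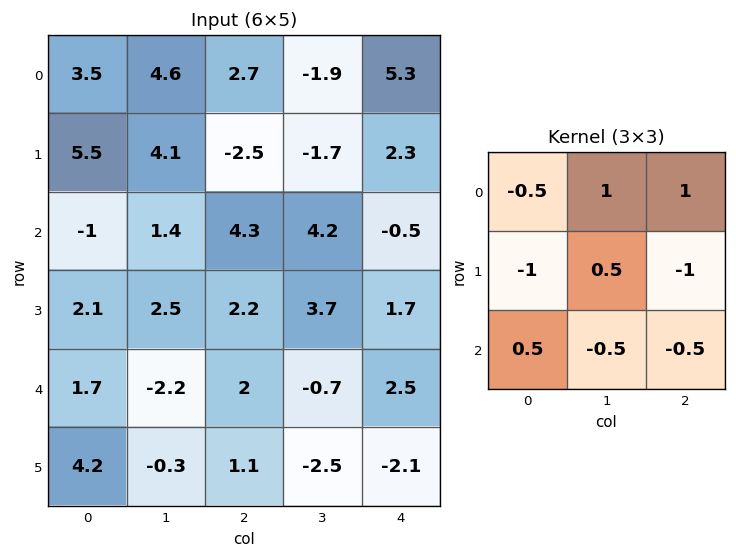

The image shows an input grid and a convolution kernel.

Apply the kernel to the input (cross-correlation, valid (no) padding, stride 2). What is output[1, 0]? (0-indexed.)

The receptive field on the input at this output position is [-1 1.4 4.3 / 2.1 2.5 2.2 / 1.7 -2.2 2]. Elementwise product with the kernel and sum: -1·-0.5 + 1.4·1 + 4.3·1 + 2.1·-1 + 2.5·0.5 + 2.2·-1 + 1.7·0.5 + -2.2·-0.5 + 2·-0.5.

4.1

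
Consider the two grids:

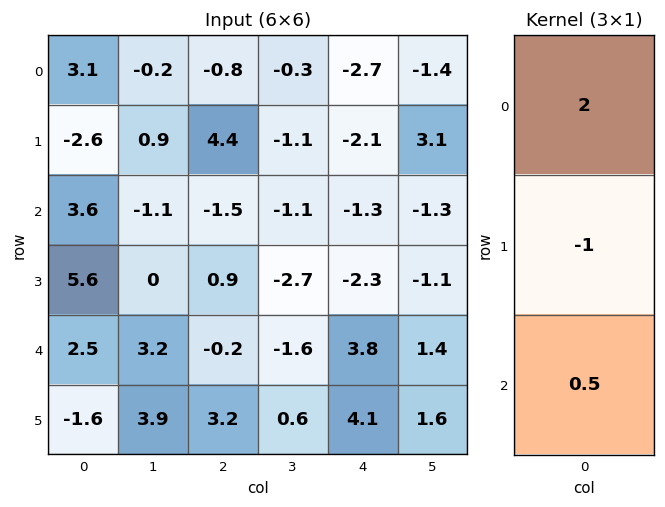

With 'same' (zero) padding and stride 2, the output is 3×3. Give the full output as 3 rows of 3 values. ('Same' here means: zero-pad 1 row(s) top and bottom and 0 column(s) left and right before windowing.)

Output[0,0]: The receptive field on the zero-padded input at this output position is [0 / 3.1 / -2.6]. Elementwise product with the kernel and sum: 0·2 + 3.1·-1 + -2.6·0.5.

-4.4 3 1.65
-6 10.75 -4.05
7.9 3.6 -6.35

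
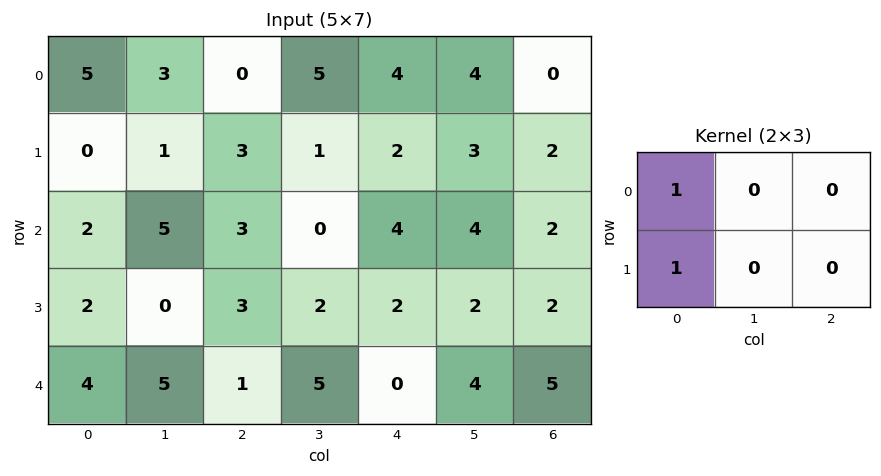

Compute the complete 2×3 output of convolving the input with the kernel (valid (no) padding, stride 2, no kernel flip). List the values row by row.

Output[0,0]: The receptive field on the input at this output position is [5 3 0 / 0 1 3]. Elementwise product with the kernel and sum: 5·1 + 0·1.

5 3 6
4 6 6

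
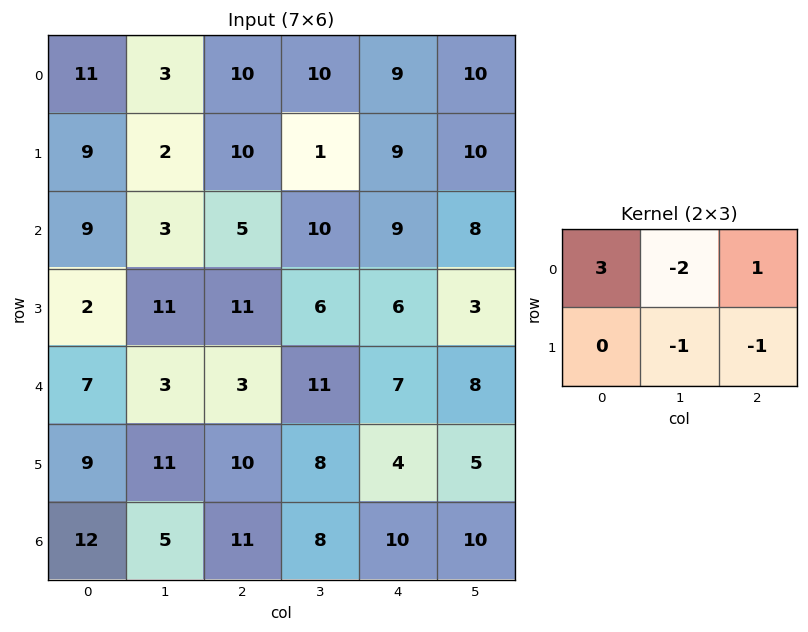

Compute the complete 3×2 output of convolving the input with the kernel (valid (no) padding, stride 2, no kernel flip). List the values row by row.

25 9
4 -8
-3 -18

Output[0,0]: The receptive field on the input at this output position is [11 3 10 / 9 2 10]. Elementwise product with the kernel and sum: 11·3 + 3·-2 + 10·1 + 2·-1 + 10·-1.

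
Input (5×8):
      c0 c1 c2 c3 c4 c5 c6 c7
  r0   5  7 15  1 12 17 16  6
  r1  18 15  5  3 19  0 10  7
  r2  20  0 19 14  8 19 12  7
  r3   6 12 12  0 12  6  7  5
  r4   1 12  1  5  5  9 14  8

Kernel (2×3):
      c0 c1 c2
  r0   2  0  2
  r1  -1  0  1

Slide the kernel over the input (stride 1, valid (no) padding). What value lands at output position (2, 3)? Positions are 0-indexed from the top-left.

72

The receptive field on the input at this output position is [14 8 19 / 0 12 6]. Elementwise product with the kernel and sum: 14·2 + 19·2 + 0·-1 + 6·1.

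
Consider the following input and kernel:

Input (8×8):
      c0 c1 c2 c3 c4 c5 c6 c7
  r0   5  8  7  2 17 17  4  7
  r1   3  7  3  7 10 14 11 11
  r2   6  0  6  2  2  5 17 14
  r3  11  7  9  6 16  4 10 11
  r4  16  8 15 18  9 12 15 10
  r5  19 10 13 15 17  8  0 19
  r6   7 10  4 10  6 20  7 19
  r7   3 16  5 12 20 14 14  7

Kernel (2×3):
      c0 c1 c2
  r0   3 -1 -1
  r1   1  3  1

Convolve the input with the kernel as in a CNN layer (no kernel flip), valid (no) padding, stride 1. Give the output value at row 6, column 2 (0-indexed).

57

The receptive field on the input at this output position is [4 10 6 / 5 12 20]. Elementwise product with the kernel and sum: 4·3 + 10·-1 + 6·-1 + 5·1 + 12·3 + 20·1.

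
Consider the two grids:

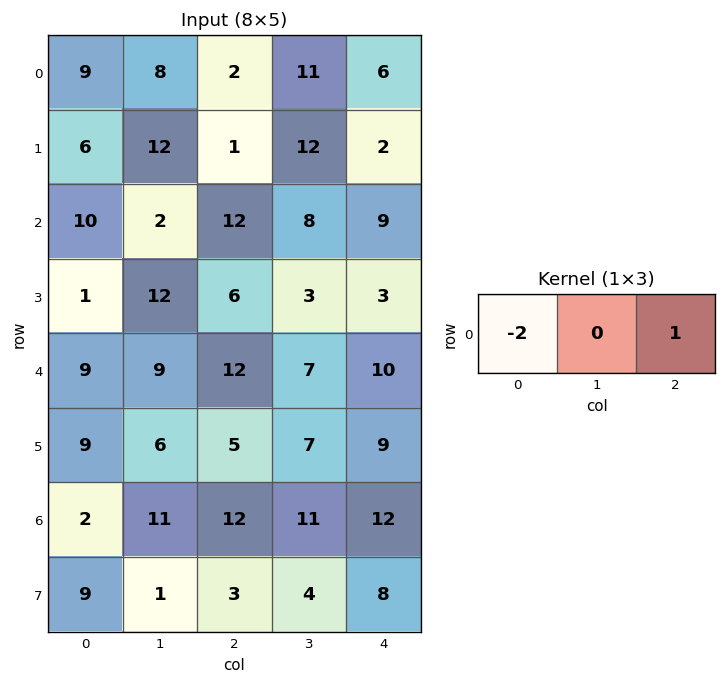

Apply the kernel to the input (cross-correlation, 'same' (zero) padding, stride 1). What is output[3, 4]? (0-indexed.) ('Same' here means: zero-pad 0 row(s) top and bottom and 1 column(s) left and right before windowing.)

The receptive field on the zero-padded input at this output position is [3 3 0]. Elementwise product with the kernel and sum: 3·-2 + 0·1.

-6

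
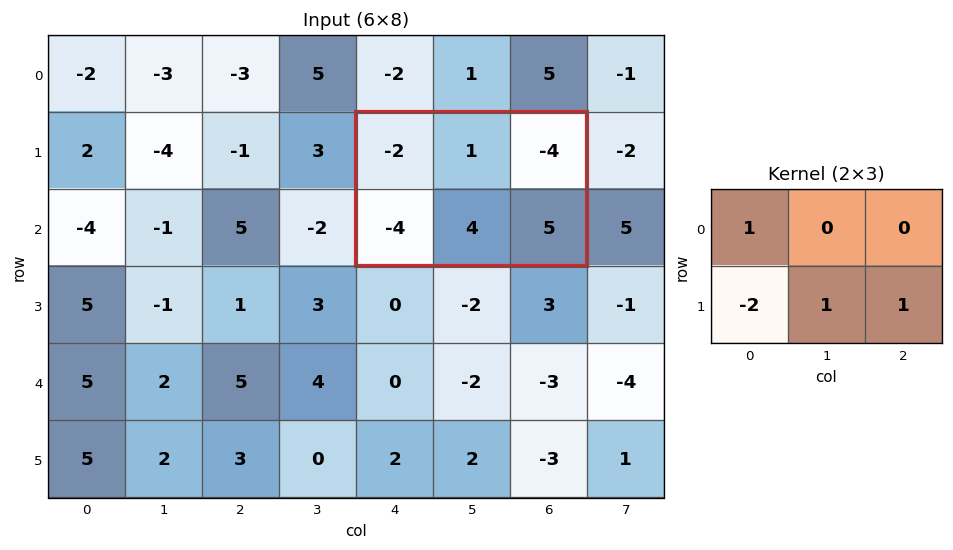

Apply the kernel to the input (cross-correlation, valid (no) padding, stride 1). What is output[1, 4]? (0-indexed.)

15

The receptive field on the input at this output position is [-2 1 -4 / -4 4 5]. Elementwise product with the kernel and sum: -2·1 + -4·-2 + 4·1 + 5·1.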